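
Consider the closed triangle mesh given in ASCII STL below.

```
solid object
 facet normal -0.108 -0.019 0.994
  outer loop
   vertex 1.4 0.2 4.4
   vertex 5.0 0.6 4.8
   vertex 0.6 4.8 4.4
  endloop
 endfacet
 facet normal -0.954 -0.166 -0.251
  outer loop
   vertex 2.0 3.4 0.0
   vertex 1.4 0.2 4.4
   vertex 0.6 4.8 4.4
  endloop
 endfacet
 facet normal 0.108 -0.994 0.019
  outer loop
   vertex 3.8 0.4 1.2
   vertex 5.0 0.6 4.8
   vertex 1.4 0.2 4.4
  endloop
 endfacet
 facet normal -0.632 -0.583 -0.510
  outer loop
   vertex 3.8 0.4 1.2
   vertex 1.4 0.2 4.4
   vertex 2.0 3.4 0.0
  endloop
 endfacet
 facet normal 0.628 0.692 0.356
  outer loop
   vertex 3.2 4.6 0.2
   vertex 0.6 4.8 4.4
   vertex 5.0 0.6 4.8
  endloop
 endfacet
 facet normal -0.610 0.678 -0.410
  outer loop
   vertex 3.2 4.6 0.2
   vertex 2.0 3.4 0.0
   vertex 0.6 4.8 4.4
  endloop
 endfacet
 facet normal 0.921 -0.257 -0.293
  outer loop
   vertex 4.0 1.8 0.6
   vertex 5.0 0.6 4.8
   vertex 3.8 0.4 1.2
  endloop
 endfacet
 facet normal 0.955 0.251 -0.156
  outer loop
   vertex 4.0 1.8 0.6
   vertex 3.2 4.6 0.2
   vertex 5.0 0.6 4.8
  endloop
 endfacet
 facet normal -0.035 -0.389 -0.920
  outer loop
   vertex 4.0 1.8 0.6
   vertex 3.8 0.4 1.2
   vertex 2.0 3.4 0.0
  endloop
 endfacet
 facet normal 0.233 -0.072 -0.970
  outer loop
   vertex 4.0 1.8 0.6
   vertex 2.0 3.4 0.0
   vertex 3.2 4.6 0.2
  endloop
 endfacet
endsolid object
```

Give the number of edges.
15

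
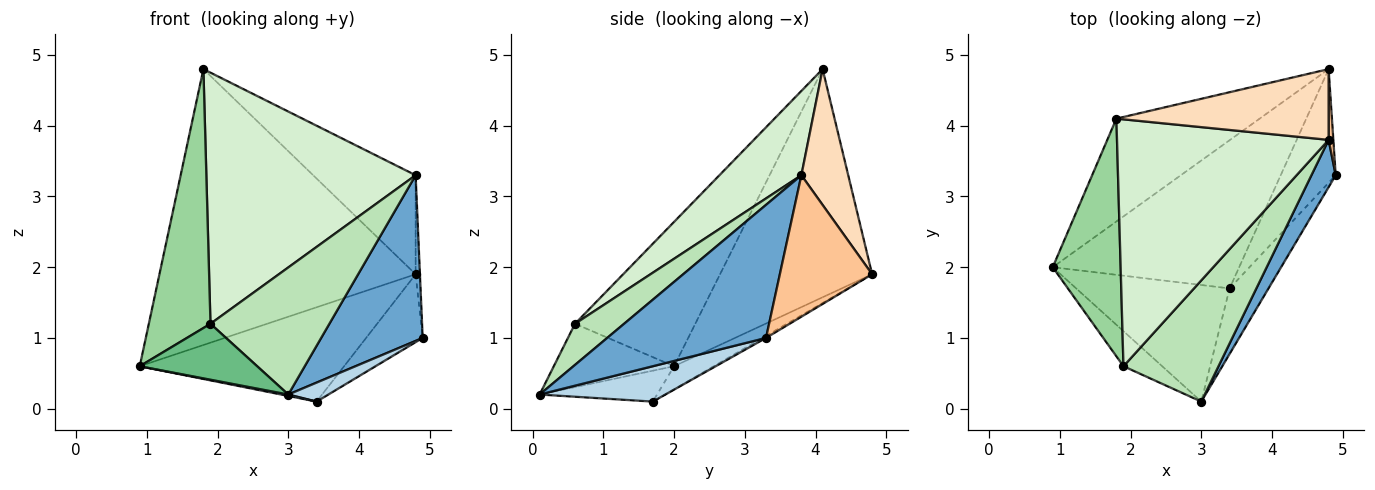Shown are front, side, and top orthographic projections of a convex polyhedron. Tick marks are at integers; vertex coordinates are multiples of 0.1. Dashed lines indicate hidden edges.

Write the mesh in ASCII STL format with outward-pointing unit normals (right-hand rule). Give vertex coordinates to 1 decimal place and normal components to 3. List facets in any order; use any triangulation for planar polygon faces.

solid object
 facet normal 0.833 -0.532 0.152
  outer loop
   vertex 4.8 3.8 3.3
   vertex 3.0 0.1 0.2
   vertex 4.9 3.3 1.0
  endloop
 endfacet
 facet normal -0.197 -0.012 -0.980
  outer loop
   vertex 3.4 1.7 0.1
   vertex 3.0 0.1 0.2
   vertex 0.9 2.0 0.6
  endloop
 endfacet
 facet normal 0.658 -0.210 -0.723
  outer loop
   vertex 3.4 1.7 0.1
   vertex 4.9 3.3 1.0
   vertex 3.0 0.1 0.2
  endloop
 endfacet
 facet normal -0.486 0.819 -0.305
  outer loop
   vertex 4.8 4.8 1.9
   vertex 0.9 2.0 0.6
   vertex 1.8 4.1 4.8
  endloop
 endfacet
 facet normal -0.104 0.534 -0.839
  outer loop
   vertex 4.8 4.8 1.9
   vertex 3.4 1.7 0.1
   vertex 0.9 2.0 0.6
  endloop
 endfacet
 facet normal -0.032 0.513 -0.858
  outer loop
   vertex 4.8 4.8 1.9
   vertex 4.9 3.3 1.0
   vertex 3.4 1.7 0.1
  endloop
 endfacet
 facet normal 0.998 0.047 0.033
  outer loop
   vertex 4.8 4.8 1.9
   vertex 4.8 3.8 3.3
   vertex 4.9 3.3 1.0
  endloop
 endfacet
 facet normal 0.349 0.763 0.545
  outer loop
   vertex 4.8 4.8 1.9
   vertex 1.8 4.1 4.8
   vertex 4.8 3.8 3.3
  endloop
 endfacet
 facet normal -0.655 -0.640 -0.401
  outer loop
   vertex 1.9 0.6 1.2
   vertex 0.9 2.0 0.6
   vertex 3.0 0.1 0.2
  endloop
 endfacet
 facet normal -0.821 -0.421 0.386
  outer loop
   vertex 1.9 0.6 1.2
   vertex 1.8 4.1 4.8
   vertex 0.9 2.0 0.6
  endloop
 endfacet
 facet normal 0.286 -0.693 0.661
  outer loop
   vertex 1.9 0.6 1.2
   vertex 3.0 0.1 0.2
   vertex 4.8 3.8 3.3
  endloop
 endfacet
 facet normal 0.269 -0.687 0.675
  outer loop
   vertex 1.9 0.6 1.2
   vertex 4.8 3.8 3.3
   vertex 1.8 4.1 4.8
  endloop
 endfacet
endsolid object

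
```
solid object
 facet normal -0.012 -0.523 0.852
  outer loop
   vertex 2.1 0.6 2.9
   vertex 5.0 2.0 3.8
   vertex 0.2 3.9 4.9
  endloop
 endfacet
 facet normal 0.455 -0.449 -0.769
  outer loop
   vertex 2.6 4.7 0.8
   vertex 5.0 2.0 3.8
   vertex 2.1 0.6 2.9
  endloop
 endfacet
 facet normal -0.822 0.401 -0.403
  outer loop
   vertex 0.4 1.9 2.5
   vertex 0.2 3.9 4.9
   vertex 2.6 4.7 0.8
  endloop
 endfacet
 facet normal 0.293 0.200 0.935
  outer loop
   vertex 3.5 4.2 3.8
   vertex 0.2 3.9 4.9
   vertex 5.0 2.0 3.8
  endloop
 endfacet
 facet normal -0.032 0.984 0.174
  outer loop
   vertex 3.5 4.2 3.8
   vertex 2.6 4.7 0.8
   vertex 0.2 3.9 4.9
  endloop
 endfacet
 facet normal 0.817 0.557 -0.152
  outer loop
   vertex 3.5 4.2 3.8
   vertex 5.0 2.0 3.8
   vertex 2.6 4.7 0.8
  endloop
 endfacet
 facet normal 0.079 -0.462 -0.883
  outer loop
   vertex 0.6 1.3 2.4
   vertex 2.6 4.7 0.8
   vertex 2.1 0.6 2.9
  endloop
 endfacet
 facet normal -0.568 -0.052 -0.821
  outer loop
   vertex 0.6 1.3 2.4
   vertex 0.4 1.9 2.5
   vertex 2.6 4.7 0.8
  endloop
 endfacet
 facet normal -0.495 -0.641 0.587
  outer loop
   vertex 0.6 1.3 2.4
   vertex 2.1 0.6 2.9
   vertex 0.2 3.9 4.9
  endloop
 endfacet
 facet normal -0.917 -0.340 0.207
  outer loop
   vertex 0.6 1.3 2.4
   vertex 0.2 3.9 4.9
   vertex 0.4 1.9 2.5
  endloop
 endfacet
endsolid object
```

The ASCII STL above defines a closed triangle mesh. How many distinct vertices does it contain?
7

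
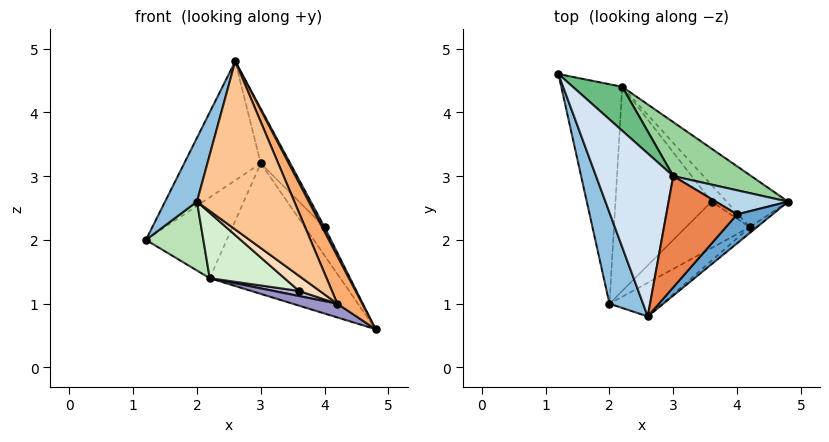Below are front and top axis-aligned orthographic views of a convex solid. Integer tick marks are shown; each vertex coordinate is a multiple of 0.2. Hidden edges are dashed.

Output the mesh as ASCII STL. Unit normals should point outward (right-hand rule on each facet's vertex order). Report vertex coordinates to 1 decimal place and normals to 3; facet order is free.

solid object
 facet normal 0.896 -0.070 0.439
  outer loop
   vertex 4.0 2.4 2.2
   vertex 2.6 0.8 4.8
   vertex 4.8 2.6 0.6
  endloop
 endfacet
 facet normal -0.954 -0.171 0.245
  outer loop
   vertex 2.0 1.0 2.6
   vertex 2.6 0.8 4.8
   vertex 1.2 4.6 2.0
  endloop
 endfacet
 facet normal 0.741 0.511 0.435
  outer loop
   vertex 3.0 3.0 3.2
   vertex 4.0 2.4 2.2
   vertex 4.8 2.6 0.6
  endloop
 endfacet
 facet normal -0.014 0.590 0.807
  outer loop
   vertex 3.0 3.0 3.2
   vertex 1.2 4.6 2.0
   vertex 2.6 0.8 4.8
  endloop
 endfacet
 facet normal 0.758 0.288 0.585
  outer loop
   vertex 3.0 3.0 3.2
   vertex 2.6 0.8 4.8
   vertex 4.0 2.4 2.2
  endloop
 endfacet
 facet normal 0.502 -0.858 -0.105
  outer loop
   vertex 4.2 2.2 1.0
   vertex 4.8 2.6 0.6
   vertex 2.6 0.8 4.8
  endloop
 endfacet
 facet normal 0.365 -0.913 -0.183
  outer loop
   vertex 4.2 2.2 1.0
   vertex 2.6 0.8 4.8
   vertex 2.0 1.0 2.6
  endloop
 endfacet
 facet normal -0.463 -0.274 -0.843
  outer loop
   vertex 4.2 2.2 1.0
   vertex 2.0 1.0 2.6
   vertex 3.6 2.6 1.2
  endloop
 endfacet
 facet normal 0.420 0.797 0.434
  outer loop
   vertex 2.2 4.4 1.4
   vertex 1.2 4.6 2.0
   vertex 3.0 3.0 3.2
  endloop
 endfacet
 facet normal 0.604 0.737 0.305
  outer loop
   vertex 2.2 4.4 1.4
   vertex 3.0 3.0 3.2
   vertex 4.8 2.6 0.6
  endloop
 endfacet
 facet normal -0.534 -0.253 -0.806
  outer loop
   vertex 2.2 4.4 1.4
   vertex 2.0 1.0 2.6
   vertex 1.2 4.6 2.0
  endloop
 endfacet
 facet normal -0.467 -0.270 -0.842
  outer loop
   vertex 2.2 4.4 1.4
   vertex 3.6 2.6 1.2
   vertex 2.0 1.0 2.6
  endloop
 endfacet
 facet normal -0.429 -0.231 -0.874
  outer loop
   vertex 2.2 4.4 1.4
   vertex 4.8 2.6 0.6
   vertex 4.2 2.2 1.0
  endloop
 endfacet
 facet normal -0.458 -0.261 -0.850
  outer loop
   vertex 2.2 4.4 1.4
   vertex 4.2 2.2 1.0
   vertex 3.6 2.6 1.2
  endloop
 endfacet
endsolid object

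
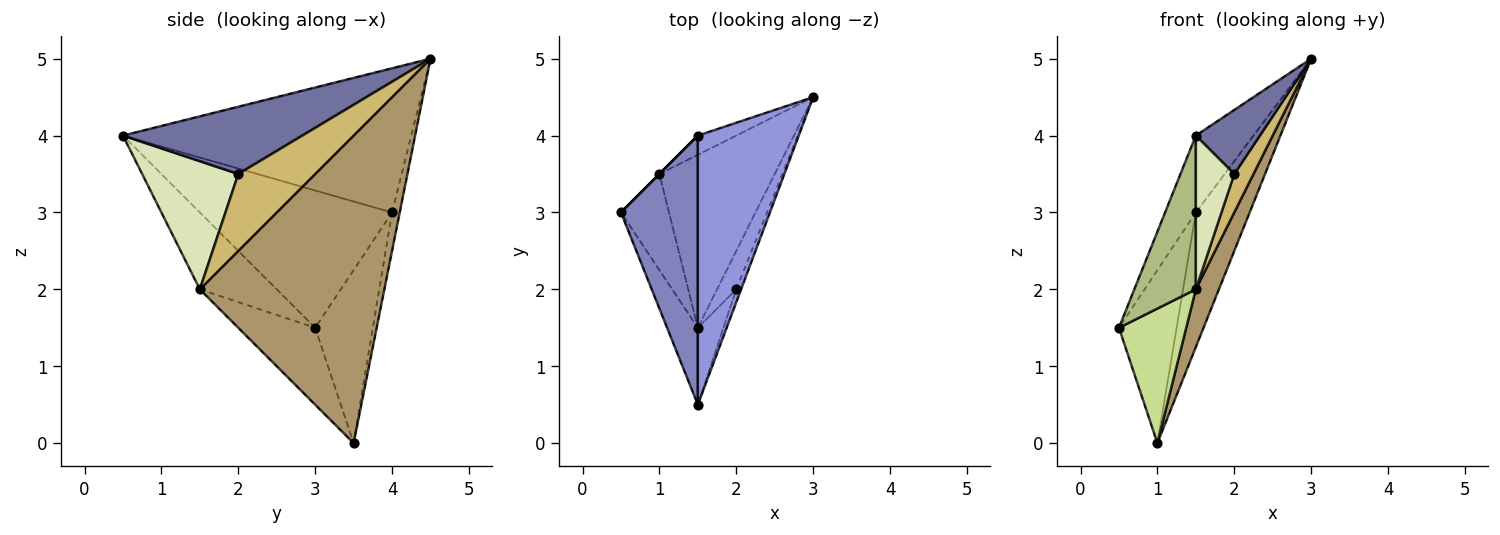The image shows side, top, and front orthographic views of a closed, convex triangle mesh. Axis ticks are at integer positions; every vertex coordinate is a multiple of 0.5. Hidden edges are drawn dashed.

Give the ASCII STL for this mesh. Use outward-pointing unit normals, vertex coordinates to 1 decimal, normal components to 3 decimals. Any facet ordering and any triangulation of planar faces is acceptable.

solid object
 facet normal 0.940 -0.336 -0.067
  outer loop
   vertex 2.0 2.0 3.5
   vertex 3.0 4.5 5.0
   vertex 1.5 0.5 4.0
  endloop
 endfacet
 facet normal -0.864 0.138 0.484
  outer loop
   vertex 1.5 4.0 3.0
   vertex 0.5 3.0 1.5
   vertex 1.5 0.5 4.0
  endloop
 endfacet
 facet normal -0.808 0.162 0.566
  outer loop
   vertex 1.5 4.0 3.0
   vertex 1.5 0.5 4.0
   vertex 3.0 4.5 5.0
  endloop
 endfacet
 facet normal -0.707 0.707 0.000
  outer loop
   vertex 1.5 4.0 3.0
   vertex 1.0 3.5 0.0
   vertex 0.5 3.0 1.5
  endloop
 endfacet
 facet normal -0.140 0.980 -0.140
  outer loop
   vertex 1.5 4.0 3.0
   vertex 3.0 4.5 5.0
   vertex 1.0 3.5 0.0
  endloop
 endfacet
 facet normal -0.745 -0.596 -0.298
  outer loop
   vertex 1.5 1.5 2.0
   vertex 1.5 0.5 4.0
   vertex 0.5 3.0 1.5
  endloop
 endfacet
 facet normal -0.681 -0.596 -0.426
  outer loop
   vertex 1.5 1.5 2.0
   vertex 0.5 3.0 1.5
   vertex 1.0 3.5 0.0
  endloop
 endfacet
 facet normal 0.913 -0.365 -0.183
  outer loop
   vertex 1.5 1.5 2.0
   vertex 2.0 2.0 3.5
   vertex 1.5 0.5 4.0
  endloop
 endfacet
 facet normal 0.930 -0.116 -0.349
  outer loop
   vertex 1.5 1.5 2.0
   vertex 1.0 3.5 0.0
   vertex 3.0 4.5 5.0
  endloop
 endfacet
 facet normal 0.943 -0.236 -0.236
  outer loop
   vertex 1.5 1.5 2.0
   vertex 3.0 4.5 5.0
   vertex 2.0 2.0 3.5
  endloop
 endfacet
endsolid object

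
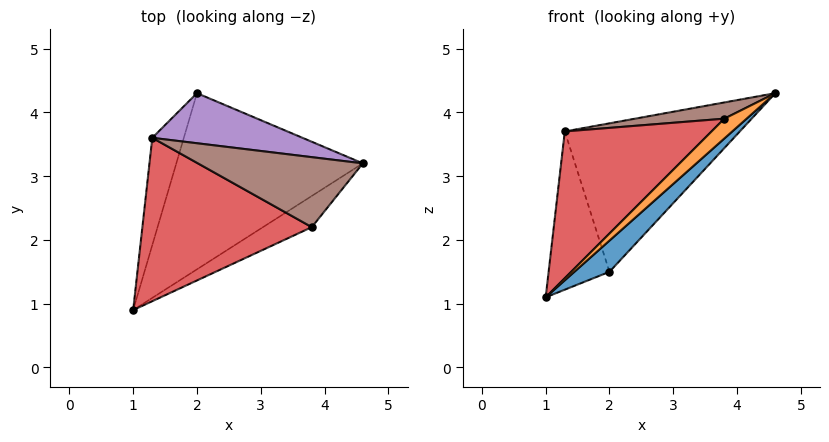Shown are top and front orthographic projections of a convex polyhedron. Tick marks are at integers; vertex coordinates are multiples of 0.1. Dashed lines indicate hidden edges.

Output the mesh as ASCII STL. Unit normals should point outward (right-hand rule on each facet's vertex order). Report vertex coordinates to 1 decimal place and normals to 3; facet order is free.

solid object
 facet normal 0.702 -0.124 -0.701
  outer loop
   vertex 2.0 4.3 1.5
   vertex 4.6 3.2 4.3
   vertex 1.0 0.9 1.1
  endloop
 endfacet
 facet normal 0.738 -0.362 -0.570
  outer loop
   vertex 3.8 2.2 3.9
   vertex 1.0 0.9 1.1
   vertex 4.6 3.2 4.3
  endloop
 endfacet
 facet normal -0.933 0.298 -0.202
  outer loop
   vertex 1.3 3.6 3.7
   vertex 2.0 4.3 1.5
   vertex 1.0 0.9 1.1
  endloop
 endfacet
 facet normal -0.398 -0.613 0.683
  outer loop
   vertex 1.3 3.6 3.7
   vertex 1.0 0.9 1.1
   vertex 3.8 2.2 3.9
  endloop
 endfacet
 facet normal 0.057 0.946 0.319
  outer loop
   vertex 1.3 3.6 3.7
   vertex 4.6 3.2 4.3
   vertex 2.0 4.3 1.5
  endloop
 endfacet
 facet normal -0.200 -0.221 0.954
  outer loop
   vertex 1.3 3.6 3.7
   vertex 3.8 2.2 3.9
   vertex 4.6 3.2 4.3
  endloop
 endfacet
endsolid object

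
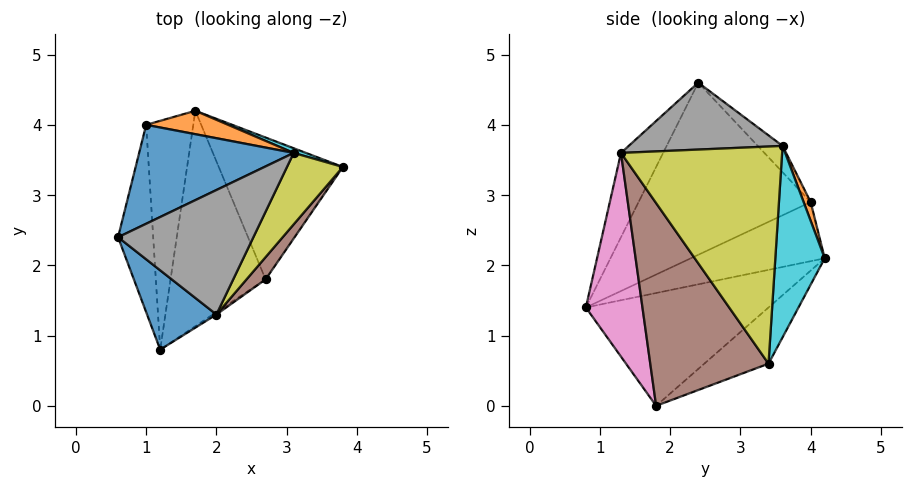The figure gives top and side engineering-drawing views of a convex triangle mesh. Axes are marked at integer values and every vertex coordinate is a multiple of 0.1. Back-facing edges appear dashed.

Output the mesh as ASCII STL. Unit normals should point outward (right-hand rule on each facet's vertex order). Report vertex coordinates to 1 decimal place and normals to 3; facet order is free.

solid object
 facet normal -0.417 -0.842 0.343
  outer loop
   vertex 2.0 1.3 3.6
   vertex 0.6 2.4 4.6
   vertex 1.2 0.8 1.4
  endloop
 endfacet
 facet normal -0.979 0.032 -0.200
  outer loop
   vertex 1.0 4.0 2.9
   vertex 1.2 0.8 1.4
   vertex 0.6 2.4 4.6
  endloop
 endfacet
 facet normal -0.760 0.236 -0.606
  outer loop
   vertex 1.0 4.0 2.9
   vertex 1.7 4.2 2.1
   vertex 1.2 0.8 1.4
  endloop
 endfacet
 facet normal -0.350 0.530 -0.772
  outer loop
   vertex 2.7 1.8 0.0
   vertex 1.7 4.2 2.1
   vertex 3.8 3.4 0.6
  endloop
 endfacet
 facet normal -0.743 0.238 -0.626
  outer loop
   vertex 2.7 1.8 0.0
   vertex 1.2 0.8 1.4
   vertex 1.7 4.2 2.1
  endloop
 endfacet
 facet normal 0.808 -0.584 0.076
  outer loop
   vertex 2.7 1.8 0.0
   vertex 3.8 3.4 0.6
   vertex 2.0 1.3 3.6
  endloop
 endfacet
 facet normal 0.549 -0.836 -0.009
  outer loop
   vertex 2.7 1.8 0.0
   vertex 2.0 1.3 3.6
   vertex 1.2 0.8 1.4
  endloop
 endfacet
 facet normal 0.430 -0.243 0.869
  outer loop
   vertex 3.1 3.6 3.7
   vertex 0.6 2.4 4.6
   vertex 2.0 1.3 3.6
  endloop
 endfacet
 facet normal 0.875 -0.428 0.225
  outer loop
   vertex 3.1 3.6 3.7
   vertex 2.0 1.3 3.6
   vertex 3.8 3.4 0.6
  endloop
 endfacet
 facet normal 0.371 0.928 0.024
  outer loop
   vertex 3.1 3.6 3.7
   vertex 3.8 3.4 0.6
   vertex 1.7 4.2 2.1
  endloop
 endfacet
 facet normal -0.114 0.737 0.667
  outer loop
   vertex 3.1 3.6 3.7
   vertex 1.0 4.0 2.9
   vertex 0.6 2.4 4.6
  endloop
 endfacet
 facet normal 0.068 0.952 0.298
  outer loop
   vertex 3.1 3.6 3.7
   vertex 1.7 4.2 2.1
   vertex 1.0 4.0 2.9
  endloop
 endfacet
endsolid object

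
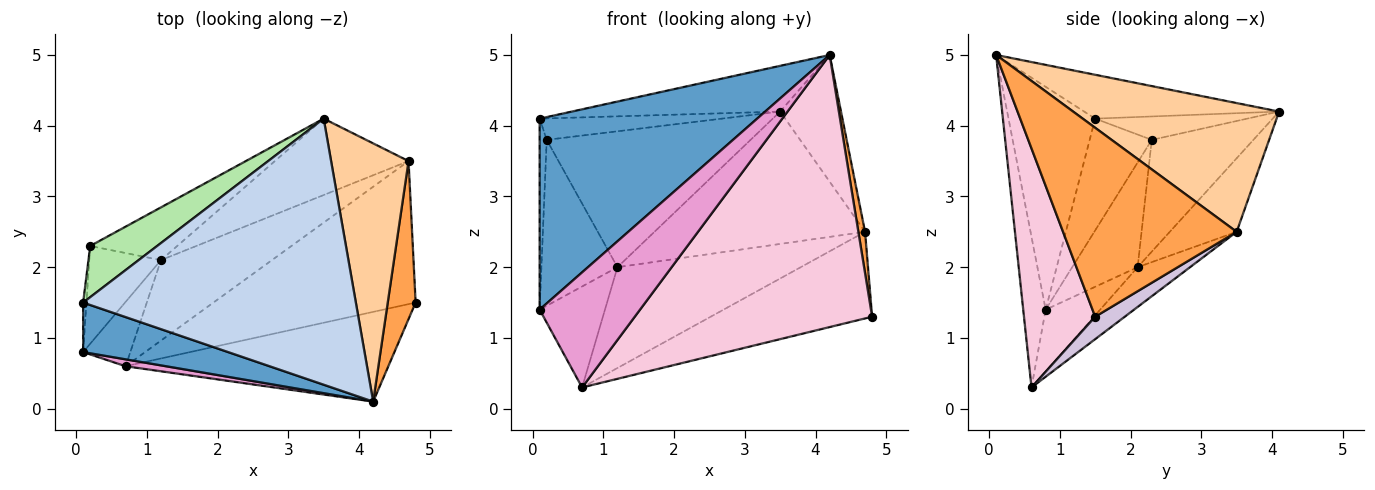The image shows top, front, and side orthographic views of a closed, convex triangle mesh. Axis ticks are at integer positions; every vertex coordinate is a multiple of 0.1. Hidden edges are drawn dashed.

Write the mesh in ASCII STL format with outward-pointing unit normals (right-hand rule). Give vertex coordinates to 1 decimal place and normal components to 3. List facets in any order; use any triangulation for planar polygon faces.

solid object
 facet normal -0.360 -0.903 0.234
  outer loop
   vertex 0.1 1.5 4.1
   vertex 0.1 0.8 1.4
   vertex 4.2 0.1 5.0
  endloop
 endfacet
 facet normal -0.157 0.167 0.973
  outer loop
   vertex 0.1 1.5 4.1
   vertex 4.2 0.1 5.0
   vertex 3.5 4.1 4.2
  endloop
 endfacet
 facet normal 0.989 -0.038 0.146
  outer loop
   vertex 4.7 3.5 2.5
   vertex 4.2 0.1 5.0
   vertex 4.8 1.5 1.3
  endloop
 endfacet
 facet normal 0.831 0.245 0.500
  outer loop
   vertex 4.7 3.5 2.5
   vertex 3.5 4.1 4.2
   vertex 4.2 0.1 5.0
  endloop
 endfacet
 facet normal -0.993 0.113 -0.029
  outer loop
   vertex 0.2 2.3 3.8
   vertex 0.1 0.8 1.4
   vertex 0.1 1.5 4.1
  endloop
 endfacet
 facet normal -0.307 0.368 0.878
  outer loop
   vertex 0.2 2.3 3.8
   vertex 0.1 1.5 4.1
   vertex 3.5 4.1 4.2
  endloop
 endfacet
 facet normal -0.265 0.835 -0.482
  outer loop
   vertex 1.2 2.1 2.0
   vertex 3.5 4.1 4.2
   vertex 4.7 3.5 2.5
  endloop
 endfacet
 facet normal -0.596 0.692 -0.408
  outer loop
   vertex 1.2 2.1 2.0
   vertex 0.1 0.8 1.4
   vertex 0.2 2.3 3.8
  endloop
 endfacet
 facet normal -0.421 0.845 -0.328
  outer loop
   vertex 1.2 2.1 2.0
   vertex 0.2 2.3 3.8
   vertex 3.5 4.1 4.2
  endloop
 endfacet
 facet normal 0.095 0.516 -0.852
  outer loop
   vertex 0.7 0.6 0.3
   vertex 4.7 3.5 2.5
   vertex 4.8 1.5 1.3
  endloop
 endfacet
 facet normal -0.218 0.763 -0.609
  outer loop
   vertex 0.7 0.6 0.3
   vertex 1.2 2.1 2.0
   vertex 4.7 3.5 2.5
  endloop
 endfacet
 facet normal -0.576 0.690 -0.439
  outer loop
   vertex 0.7 0.6 0.3
   vertex 0.1 0.8 1.4
   vertex 1.2 2.1 2.0
  endloop
 endfacet
 facet normal -0.218 -0.974 0.058
  outer loop
   vertex 0.7 0.6 0.3
   vertex 4.2 0.1 5.0
   vertex 0.1 0.8 1.4
  endloop
 endfacet
 facet normal 0.274 -0.913 -0.301
  outer loop
   vertex 0.7 0.6 0.3
   vertex 4.8 1.5 1.3
   vertex 4.2 0.1 5.0
  endloop
 endfacet
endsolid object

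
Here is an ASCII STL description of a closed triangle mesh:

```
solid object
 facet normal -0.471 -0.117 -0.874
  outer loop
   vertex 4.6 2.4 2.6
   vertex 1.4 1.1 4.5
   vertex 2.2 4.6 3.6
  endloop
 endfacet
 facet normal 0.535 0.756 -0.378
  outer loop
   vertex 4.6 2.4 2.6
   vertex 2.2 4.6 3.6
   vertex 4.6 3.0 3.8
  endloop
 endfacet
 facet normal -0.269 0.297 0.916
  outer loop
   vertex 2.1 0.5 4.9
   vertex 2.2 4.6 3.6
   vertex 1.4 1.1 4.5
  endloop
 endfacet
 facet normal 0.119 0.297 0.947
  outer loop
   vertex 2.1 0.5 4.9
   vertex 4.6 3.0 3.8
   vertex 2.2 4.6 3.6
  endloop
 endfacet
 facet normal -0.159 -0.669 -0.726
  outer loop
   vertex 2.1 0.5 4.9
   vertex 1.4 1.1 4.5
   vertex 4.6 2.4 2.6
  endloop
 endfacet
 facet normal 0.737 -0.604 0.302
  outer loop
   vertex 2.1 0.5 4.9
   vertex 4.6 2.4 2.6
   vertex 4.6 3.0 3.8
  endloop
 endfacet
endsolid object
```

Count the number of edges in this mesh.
9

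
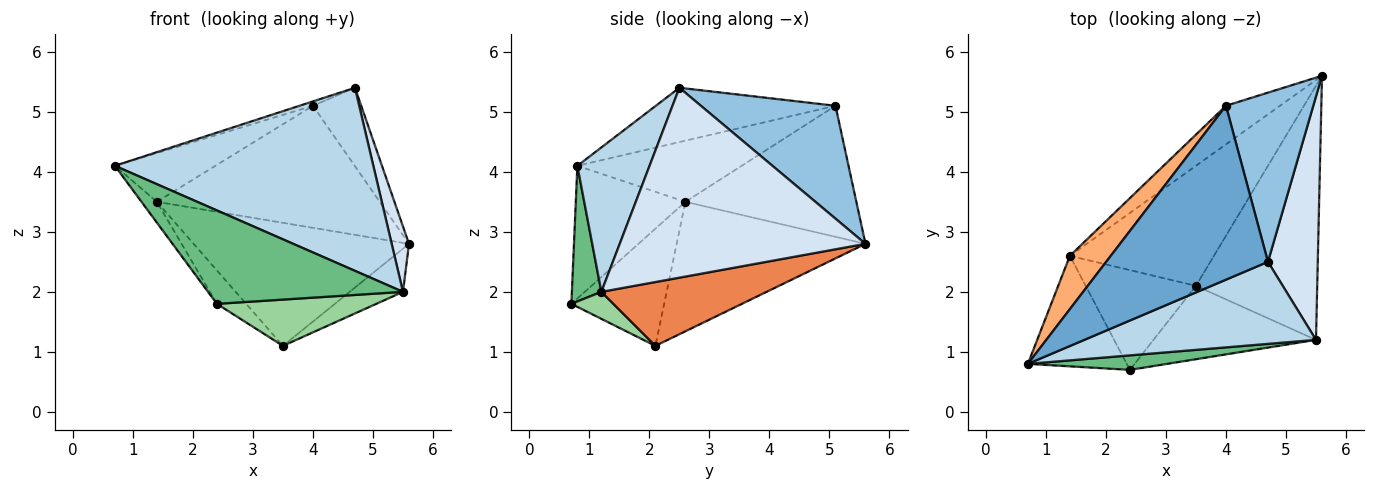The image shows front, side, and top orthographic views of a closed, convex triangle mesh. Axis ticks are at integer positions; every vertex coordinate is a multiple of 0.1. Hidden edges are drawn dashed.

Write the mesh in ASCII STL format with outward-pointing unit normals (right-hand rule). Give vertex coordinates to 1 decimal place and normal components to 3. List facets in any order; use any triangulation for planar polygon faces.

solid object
 facet normal -0.318 0.024 0.948
  outer loop
   vertex 4.0 5.1 5.1
   vertex 0.7 0.8 4.1
   vertex 4.7 2.5 5.4
  endloop
 endfacet
 facet normal 0.761 0.273 0.589
  outer loop
   vertex 4.0 5.1 5.1
   vertex 4.7 2.5 5.4
   vertex 5.6 5.6 2.8
  endloop
 endfacet
 facet normal 0.247 -0.884 0.396
  outer loop
   vertex 5.5 1.2 2.0
   vertex 4.7 2.5 5.4
   vertex 0.7 0.8 4.1
  endloop
 endfacet
 facet normal 0.965 -0.068 0.253
  outer loop
   vertex 5.5 1.2 2.0
   vertex 5.6 5.6 2.8
   vertex 4.7 2.5 5.4
  endloop
 endfacet
 facet normal 0.461 0.149 -0.875
  outer loop
   vertex 5.5 1.2 2.0
   vertex 3.5 2.1 1.1
   vertex 5.6 5.6 2.8
  endloop
 endfacet
 facet normal -0.741 0.453 0.496
  outer loop
   vertex 1.4 2.6 3.5
   vertex 0.7 0.8 4.1
   vertex 4.0 5.1 5.1
  endloop
 endfacet
 facet normal -0.590 0.770 -0.243
  outer loop
   vertex 1.4 2.6 3.5
   vertex 4.0 5.1 5.1
   vertex 5.6 5.6 2.8
  endloop
 endfacet
 facet normal -0.532 0.606 -0.591
  outer loop
   vertex 1.4 2.6 3.5
   vertex 5.6 5.6 2.8
   vertex 3.5 2.1 1.1
  endloop
 endfacet
 facet normal 0.148 -0.977 0.152
  outer loop
   vertex 2.4 0.7 1.8
   vertex 5.5 1.2 2.0
   vertex 0.7 0.8 4.1
  endloop
 endfacet
 facet normal 0.139 -0.528 -0.838
  outer loop
   vertex 2.4 0.7 1.8
   vertex 3.5 2.1 1.1
   vertex 5.5 1.2 2.0
  endloop
 endfacet
 facet normal -0.797 0.112 -0.594
  outer loop
   vertex 2.4 0.7 1.8
   vertex 0.7 0.8 4.1
   vertex 1.4 2.6 3.5
  endloop
 endfacet
 facet normal -0.710 0.224 -0.668
  outer loop
   vertex 2.4 0.7 1.8
   vertex 1.4 2.6 3.5
   vertex 3.5 2.1 1.1
  endloop
 endfacet
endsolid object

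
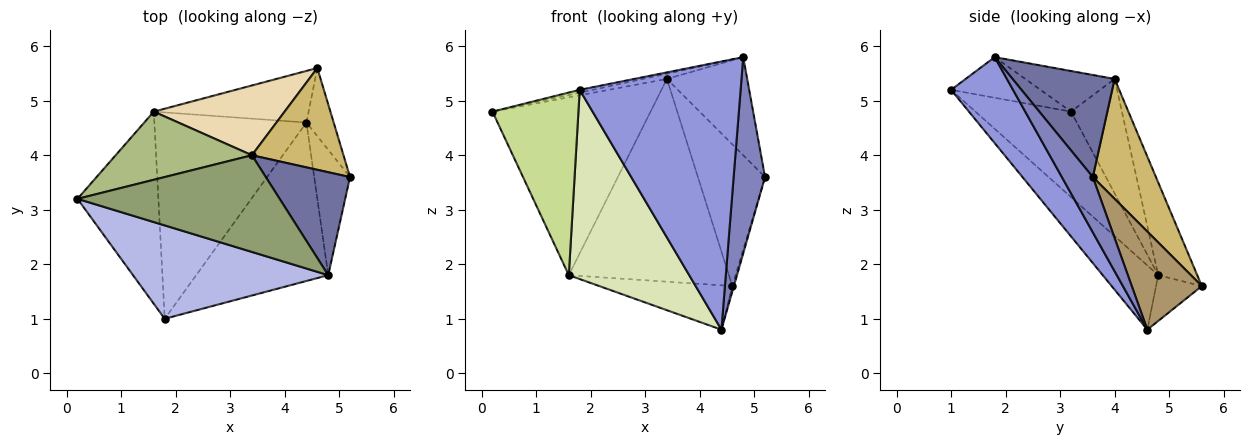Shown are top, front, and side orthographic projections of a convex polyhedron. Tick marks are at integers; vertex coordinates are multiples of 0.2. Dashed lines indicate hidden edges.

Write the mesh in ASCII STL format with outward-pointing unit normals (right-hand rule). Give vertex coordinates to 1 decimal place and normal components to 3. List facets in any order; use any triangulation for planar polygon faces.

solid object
 facet normal 0.659 0.519 0.544
  outer loop
   vertex 4.8 1.8 5.8
   vertex 5.2 3.6 3.6
   vertex 3.4 4.0 5.4
  endloop
 endfacet
 facet normal 0.639 -0.648 -0.414
  outer loop
   vertex 4.8 1.8 5.8
   vertex 4.4 4.6 0.8
   vertex 5.2 3.6 3.6
  endloop
 endfacet
 facet normal 0.315 -0.817 -0.483
  outer loop
   vertex 4.8 1.8 5.8
   vertex 1.8 1.0 5.2
   vertex 4.4 4.6 0.8
  endloop
 endfacet
 facet normal -0.204 0.030 0.979
  outer loop
   vertex 4.8 1.8 5.8
   vertex 0.2 3.2 4.8
   vertex 1.8 1.0 5.2
  endloop
 endfacet
 facet normal -0.197 0.053 0.979
  outer loop
   vertex 4.8 1.8 5.8
   vertex 3.4 4.0 5.4
   vertex 0.2 3.2 4.8
  endloop
 endfacet
 facet normal -0.288 0.894 0.343
  outer loop
   vertex 1.6 4.8 1.8
   vertex 0.2 3.2 4.8
   vertex 3.4 4.0 5.4
  endloop
 endfacet
 facet normal -0.608 -0.547 -0.575
  outer loop
   vertex 1.6 4.8 1.8
   vertex 1.8 1.0 5.2
   vertex 0.2 3.2 4.8
  endloop
 endfacet
 facet normal -0.297 -0.645 -0.704
  outer loop
   vertex 1.6 4.8 1.8
   vertex 4.4 4.6 0.8
   vertex 1.8 1.0 5.2
  endloop
 endfacet
 facet normal 0.963 0.021 -0.268
  outer loop
   vertex 4.6 5.6 1.6
   vertex 5.2 3.6 3.6
   vertex 4.4 4.6 0.8
  endloop
 endfacet
 facet normal 0.607 0.646 0.463
  outer loop
   vertex 4.6 5.6 1.6
   vertex 3.4 4.0 5.4
   vertex 5.2 3.6 3.6
  endloop
 endfacet
 facet normal -0.219 0.636 -0.740
  outer loop
   vertex 4.6 5.6 1.6
   vertex 4.4 4.6 0.8
   vertex 1.6 4.8 1.8
  endloop
 endfacet
 facet normal -0.225 0.921 0.317
  outer loop
   vertex 4.6 5.6 1.6
   vertex 1.6 4.8 1.8
   vertex 3.4 4.0 5.4
  endloop
 endfacet
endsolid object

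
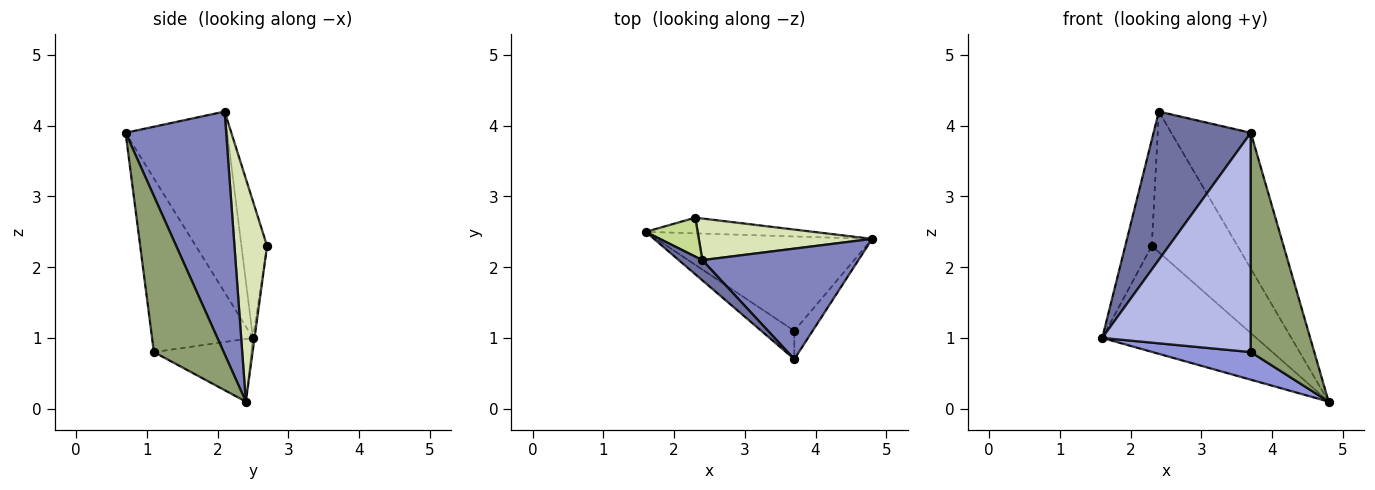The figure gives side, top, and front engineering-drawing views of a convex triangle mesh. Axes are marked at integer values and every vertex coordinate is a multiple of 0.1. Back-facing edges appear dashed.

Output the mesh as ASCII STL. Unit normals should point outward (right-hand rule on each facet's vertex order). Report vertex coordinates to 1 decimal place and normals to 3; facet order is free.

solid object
 facet normal -0.719 -0.688 0.094
  outer loop
   vertex 2.4 2.1 4.2
   vertex 1.6 2.5 1.0
   vertex 3.7 0.7 3.9
  endloop
 endfacet
 facet normal 0.700 0.554 0.450
  outer loop
   vertex 2.4 2.1 4.2
   vertex 3.7 0.7 3.9
   vertex 4.8 2.4 0.1
  endloop
 endfacet
 facet normal -0.268 -0.271 -0.924
  outer loop
   vertex 3.7 1.1 0.8
   vertex 1.6 2.5 1.0
   vertex 4.8 2.4 0.1
  endloop
 endfacet
 facet normal -0.559 -0.823 -0.106
  outer loop
   vertex 3.7 1.1 0.8
   vertex 3.7 0.7 3.9
   vertex 1.6 2.5 1.0
  endloop
 endfacet
 facet normal 0.737 -0.670 -0.086
  outer loop
   vertex 3.7 1.1 0.8
   vertex 4.8 2.4 0.1
   vertex 3.7 0.7 3.9
  endloop
 endfacet
 facet normal -0.010 0.989 -0.147
  outer loop
   vertex 2.3 2.7 2.3
   vertex 4.8 2.4 0.1
   vertex 1.6 2.5 1.0
  endloop
 endfacet
 facet normal -0.672 0.695 0.255
  outer loop
   vertex 2.3 2.7 2.3
   vertex 1.6 2.5 1.0
   vertex 2.4 2.1 4.2
  endloop
 endfacet
 facet normal 0.343 0.901 0.266
  outer loop
   vertex 2.3 2.7 2.3
   vertex 2.4 2.1 4.2
   vertex 4.8 2.4 0.1
  endloop
 endfacet
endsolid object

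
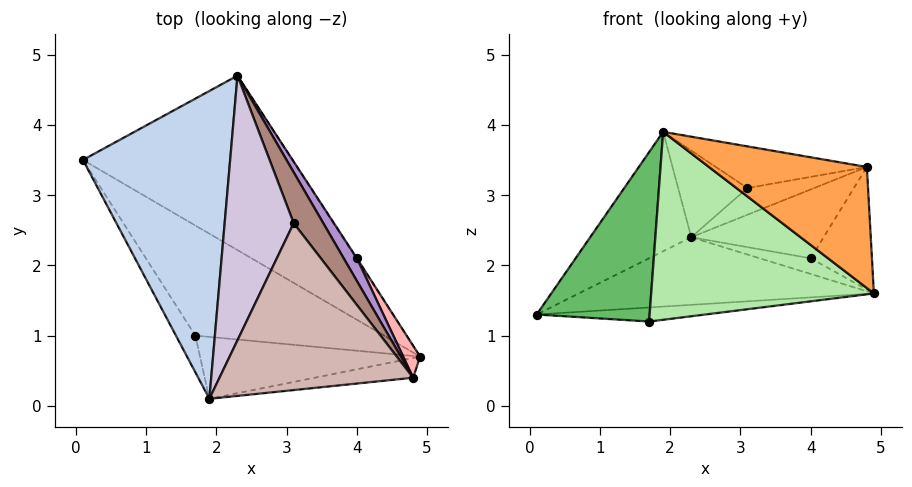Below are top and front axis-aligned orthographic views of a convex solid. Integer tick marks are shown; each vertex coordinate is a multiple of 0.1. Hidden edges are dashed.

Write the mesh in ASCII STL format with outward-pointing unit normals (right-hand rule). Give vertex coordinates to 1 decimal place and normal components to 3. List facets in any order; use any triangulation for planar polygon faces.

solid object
 facet normal 0.260 0.349 -0.900
  outer loop
   vertex 2.3 4.7 2.4
   vertex 4.9 0.7 1.6
   vertex 0.1 3.5 1.3
  endloop
 endfacet
 facet normal -0.553 0.301 0.777
  outer loop
   vertex 1.9 0.1 3.9
   vertex 2.3 4.7 2.4
   vertex 0.1 3.5 1.3
  endloop
 endfacet
 facet normal 0.074 -0.984 -0.160
  outer loop
   vertex 4.8 0.4 3.4
   vertex 1.9 0.1 3.9
   vertex 4.9 0.7 1.6
  endloop
 endfacet
 facet normal 0.135 0.125 -0.983
  outer loop
   vertex 1.7 1.0 1.2
   vertex 0.1 3.5 1.3
   vertex 4.9 0.7 1.6
  endloop
 endfacet
 facet normal -0.839 -0.532 -0.115
  outer loop
   vertex 1.7 1.0 1.2
   vertex 1.9 0.1 3.9
   vertex 0.1 3.5 1.3
  endloop
 endfacet
 facet normal -0.050 -0.949 -0.313
  outer loop
   vertex 1.7 1.0 1.2
   vertex 4.9 0.7 1.6
   vertex 1.9 0.1 3.9
  endloop
 endfacet
 facet normal 0.834 0.550 -0.038
  outer loop
   vertex 4.0 2.1 2.1
   vertex 4.9 0.7 1.6
   vertex 2.3 4.7 2.4
  endloop
 endfacet
 facet normal 0.855 0.502 0.131
  outer loop
   vertex 4.0 2.1 2.1
   vertex 4.8 0.4 3.4
   vertex 4.9 0.7 1.6
  endloop
 endfacet
 facet normal 0.833 0.525 0.174
  outer loop
   vertex 4.0 2.1 2.1
   vertex 2.3 4.7 2.4
   vertex 4.8 0.4 3.4
  endloop
 endfacet
 facet normal -0.015 0.311 0.950
  outer loop
   vertex 3.1 2.6 3.1
   vertex 2.3 4.7 2.4
   vertex 1.9 0.1 3.9
  endloop
 endfacet
 facet normal 0.407 0.425 0.809
  outer loop
   vertex 3.1 2.6 3.1
   vertex 4.8 0.4 3.4
   vertex 2.3 4.7 2.4
  endloop
 endfacet
 facet normal 0.141 0.240 0.961
  outer loop
   vertex 3.1 2.6 3.1
   vertex 1.9 0.1 3.9
   vertex 4.8 0.4 3.4
  endloop
 endfacet
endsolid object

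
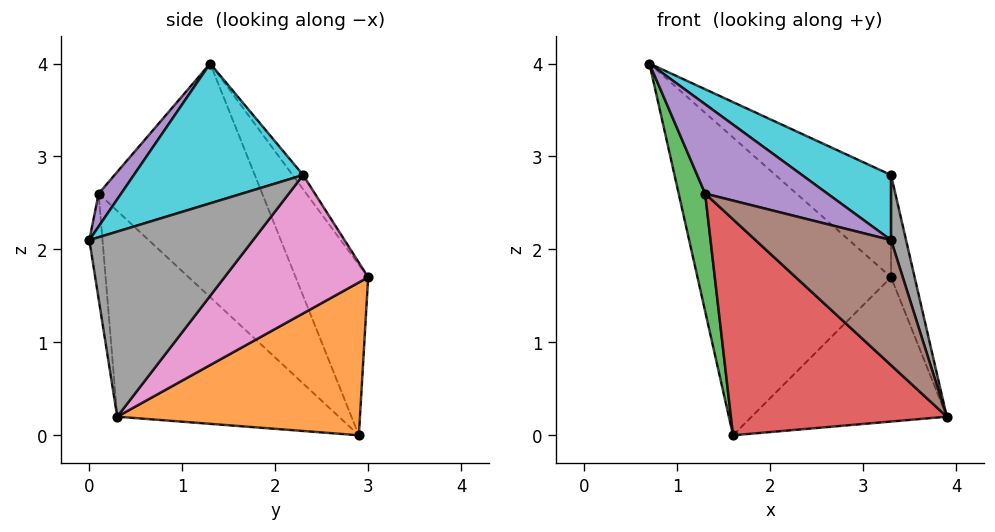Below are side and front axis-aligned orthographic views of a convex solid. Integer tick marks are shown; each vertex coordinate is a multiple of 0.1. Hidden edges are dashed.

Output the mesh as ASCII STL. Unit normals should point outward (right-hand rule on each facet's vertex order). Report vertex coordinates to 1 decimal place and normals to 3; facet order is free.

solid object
 facet normal -0.336 0.898 0.284
  outer loop
   vertex 1.6 2.9 0.0
   vertex 0.7 1.3 4.0
   vertex 3.3 3.0 1.7
  endloop
 endfacet
 facet normal 0.604 0.485 -0.632
  outer loop
   vertex 1.6 2.9 0.0
   vertex 3.3 3.0 1.7
   vertex 3.9 0.3 0.2
  endloop
 endfacet
 facet normal -0.949 -0.154 -0.275
  outer loop
   vertex 1.3 0.1 2.6
   vertex 0.7 1.3 4.0
   vertex 1.6 2.9 0.0
  endloop
 endfacet
 facet normal -0.550 -0.536 -0.641
  outer loop
   vertex 1.3 0.1 2.6
   vertex 1.6 2.9 0.0
   vertex 3.9 0.3 0.2
  endloop
 endfacet
 facet normal 0.133 -0.724 0.677
  outer loop
   vertex 3.3 0.0 2.1
   vertex 0.7 1.3 4.0
   vertex 1.3 0.1 2.6
  endloop
 endfacet
 facet normal -0.095 -0.978 -0.184
  outer loop
   vertex 3.3 0.0 2.1
   vertex 1.3 0.1 2.6
   vertex 3.9 0.3 0.2
  endloop
 endfacet
 facet normal 0.982 0.161 0.103
  outer loop
   vertex 3.3 2.3 2.8
   vertex 3.9 0.3 0.2
   vertex 3.3 3.0 1.7
  endloop
 endfacet
 facet normal 0.954 -0.087 0.287
  outer loop
   vertex 3.3 2.3 2.8
   vertex 3.3 0.0 2.1
   vertex 3.9 0.3 0.2
  endloop
 endfacet
 facet normal -0.076 0.841 0.535
  outer loop
   vertex 3.3 2.3 2.8
   vertex 3.3 3.0 1.7
   vertex 0.7 1.3 4.0
  endloop
 endfacet
 facet normal 0.484 -0.255 0.837
  outer loop
   vertex 3.3 2.3 2.8
   vertex 0.7 1.3 4.0
   vertex 3.3 0.0 2.1
  endloop
 endfacet
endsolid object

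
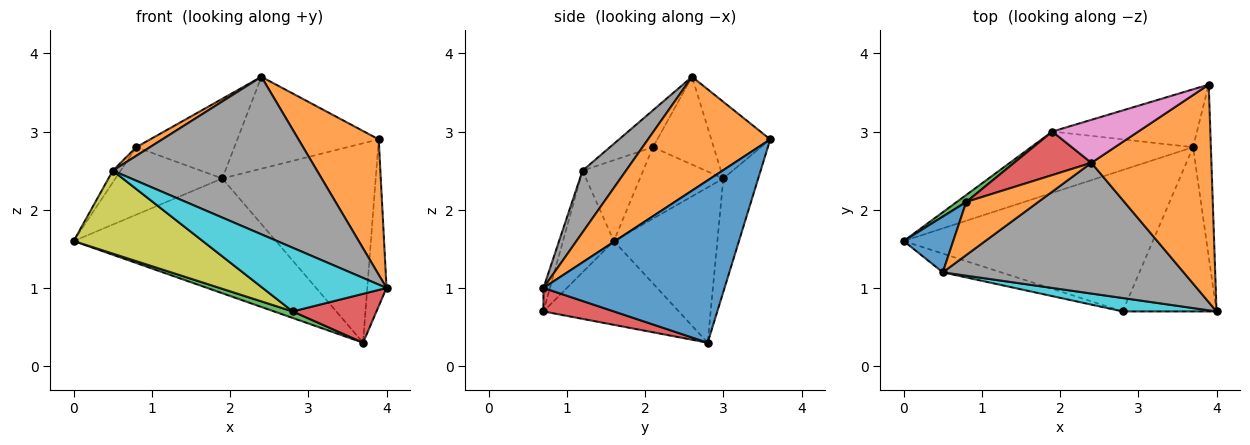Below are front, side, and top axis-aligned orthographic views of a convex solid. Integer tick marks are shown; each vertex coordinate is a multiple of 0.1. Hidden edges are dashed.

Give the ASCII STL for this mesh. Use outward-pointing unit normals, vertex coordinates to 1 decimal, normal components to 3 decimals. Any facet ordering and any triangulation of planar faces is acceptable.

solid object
 facet normal 0.989 0.105 -0.108
  outer loop
   vertex 3.7 2.8 0.3
   vertex 3.9 3.6 2.9
   vertex 4.0 0.7 1.0
  endloop
 endfacet
 facet normal 0.627 -0.412 0.661
  outer loop
   vertex 2.4 2.6 3.7
   vertex 4.0 0.7 1.0
   vertex 3.9 3.6 2.9
  endloop
 endfacet
 facet normal -0.318 -0.044 -0.947
  outer loop
   vertex 2.8 0.7 0.7
   vertex 0.0 1.6 1.6
   vertex 3.7 2.8 0.3
  endloop
 endfacet
 facet normal 0.233 -0.277 -0.932
  outer loop
   vertex 2.8 0.7 0.7
   vertex 3.7 2.8 0.3
   vertex 4.0 0.7 1.0
  endloop
 endfacet
 facet normal -0.412 0.804 -0.429
  outer loop
   vertex 1.9 3.0 2.4
   vertex 3.7 2.8 0.3
   vertex 0.0 1.6 1.6
  endloop
 endfacet
 facet normal -0.213 0.938 -0.272
  outer loop
   vertex 1.9 3.0 2.4
   vertex 3.9 3.6 2.9
   vertex 3.7 2.8 0.3
  endloop
 endfacet
 facet normal -0.353 0.847 0.397
  outer loop
   vertex 1.9 3.0 2.4
   vertex 2.4 2.6 3.7
   vertex 3.9 3.6 2.9
  endloop
 endfacet
 facet normal 0.162 -0.759 0.630
  outer loop
   vertex 0.5 1.2 2.5
   vertex 4.0 0.7 1.0
   vertex 2.4 2.6 3.7
  endloop
 endfacet
 facet normal -0.359 -0.911 -0.205
  outer loop
   vertex 0.5 1.2 2.5
   vertex 0.0 1.6 1.6
   vertex 2.8 0.7 0.7
  endloop
 endfacet
 facet normal -0.051 -0.977 0.206
  outer loop
   vertex 0.5 1.2 2.5
   vertex 2.8 0.7 0.7
   vertex 4.0 0.7 1.0
  endloop
 endfacet
 facet normal -0.847 0.109 0.519
  outer loop
   vertex 0.8 2.1 2.8
   vertex 0.0 1.6 1.6
   vertex 0.5 1.2 2.5
  endloop
 endfacet
 facet normal -0.451 -0.143 0.881
  outer loop
   vertex 0.8 2.1 2.8
   vertex 0.5 1.2 2.5
   vertex 2.4 2.6 3.7
  endloop
 endfacet
 facet normal -0.613 0.786 0.081
  outer loop
   vertex 0.8 2.1 2.8
   vertex 1.9 3.0 2.4
   vertex 0.0 1.6 1.6
  endloop
 endfacet
 facet normal -0.478 0.771 0.421
  outer loop
   vertex 0.8 2.1 2.8
   vertex 2.4 2.6 3.7
   vertex 1.9 3.0 2.4
  endloop
 endfacet
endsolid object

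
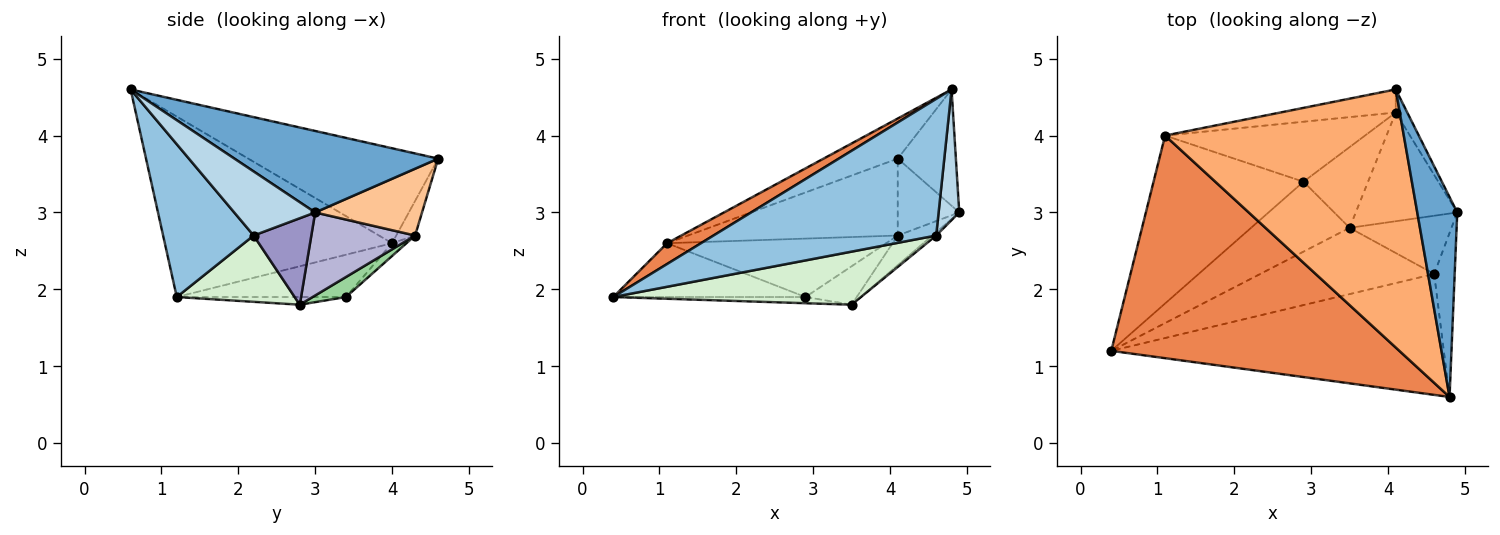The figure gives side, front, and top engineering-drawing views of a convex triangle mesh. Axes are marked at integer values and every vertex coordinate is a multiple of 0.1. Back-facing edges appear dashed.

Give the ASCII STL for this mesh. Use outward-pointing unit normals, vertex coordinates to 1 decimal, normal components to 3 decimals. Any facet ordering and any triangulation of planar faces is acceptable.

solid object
 facet normal 0.870 0.248 0.427
  outer loop
   vertex 4.1 4.6 3.7
   vertex 4.8 0.6 4.6
   vertex 4.9 3.0 3.0
  endloop
 endfacet
 facet normal 0.291 -0.716 -0.634
  outer loop
   vertex 4.6 2.2 2.7
   vertex 4.8 0.6 4.6
   vertex 0.4 1.2 1.9
  endloop
 endfacet
 facet normal 0.926 -0.236 -0.296
  outer loop
   vertex 4.6 2.2 2.7
   vertex 4.9 3.0 3.0
   vertex 4.8 0.6 4.6
  endloop
 endfacet
 facet normal -0.259 0.295 -0.920
  outer loop
   vertex 1.1 4.0 2.6
   vertex 2.9 3.4 1.9
   vertex 0.4 1.2 1.9
  endloop
 endfacet
 facet normal -0.529 -0.079 0.845
  outer loop
   vertex 1.1 4.0 2.6
   vertex 0.4 1.2 1.9
   vertex 4.8 0.6 4.6
  endloop
 endfacet
 facet normal -0.366 0.143 0.920
  outer loop
   vertex 1.1 4.0 2.6
   vertex 4.8 0.6 4.6
   vertex 4.1 4.6 3.7
  endloop
 endfacet
 facet normal 0.857 0.493 -0.148
  outer loop
   vertex 4.1 4.3 2.7
   vertex 4.1 4.6 3.7
   vertex 4.9 3.0 3.0
  endloop
 endfacet
 facet normal -0.086 0.954 -0.286
  outer loop
   vertex 4.1 4.3 2.7
   vertex 1.1 4.0 2.6
   vertex 4.1 4.6 3.7
  endloop
 endfacet
 facet normal -0.046 0.697 -0.715
  outer loop
   vertex 4.1 4.3 2.7
   vertex 2.9 3.4 1.9
   vertex 1.1 4.0 2.6
  endloop
 endfacet
 facet normal 0.269 0.414 -0.870
  outer loop
   vertex 3.5 2.8 1.8
   vertex 2.9 3.4 1.9
   vertex 4.1 4.3 2.7
  endloop
 endfacet
 facet normal -0.077 0.088 -0.993
  outer loop
   vertex 3.5 2.8 1.8
   vertex 0.4 1.2 1.9
   vertex 2.9 3.4 1.9
  endloop
 endfacet
 facet normal 0.285 -0.599 -0.748
  outer loop
   vertex 3.5 2.8 1.8
   vertex 4.6 2.2 2.7
   vertex 0.4 1.2 1.9
  endloop
 endfacet
 facet normal 0.647 0.043 -0.762
  outer loop
   vertex 3.5 2.8 1.8
   vertex 4.9 3.0 3.0
   vertex 4.6 2.2 2.7
  endloop
 endfacet
 facet normal 0.620 0.207 -0.757
  outer loop
   vertex 3.5 2.8 1.8
   vertex 4.1 4.3 2.7
   vertex 4.9 3.0 3.0
  endloop
 endfacet
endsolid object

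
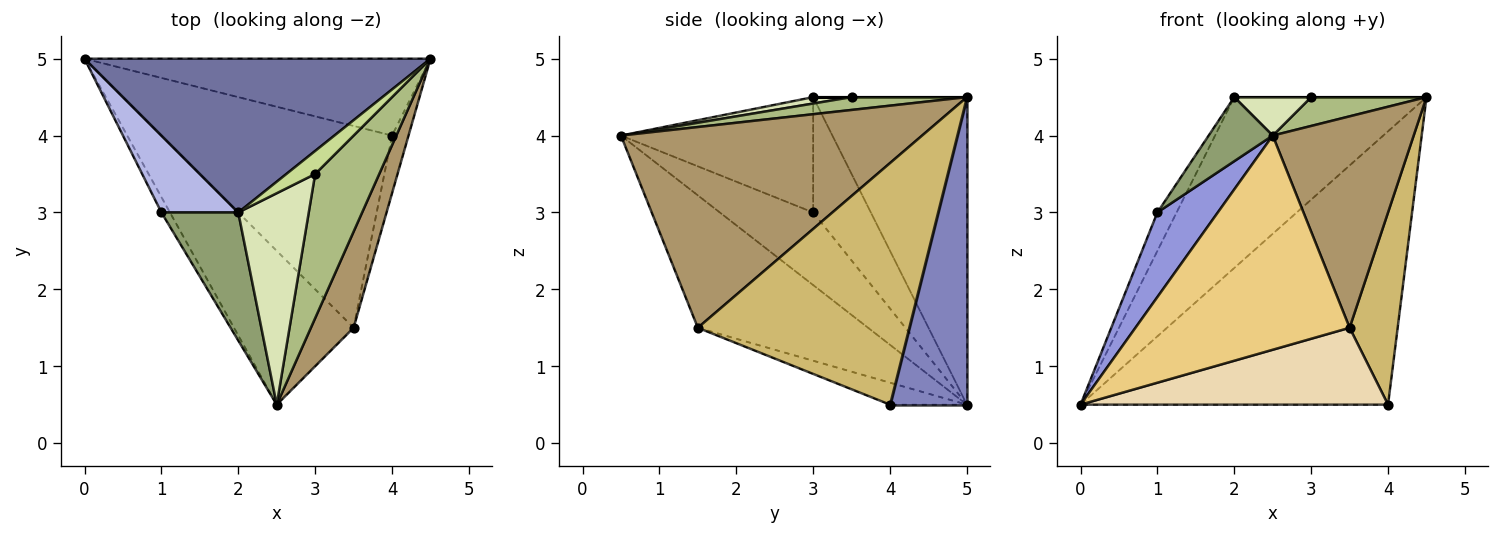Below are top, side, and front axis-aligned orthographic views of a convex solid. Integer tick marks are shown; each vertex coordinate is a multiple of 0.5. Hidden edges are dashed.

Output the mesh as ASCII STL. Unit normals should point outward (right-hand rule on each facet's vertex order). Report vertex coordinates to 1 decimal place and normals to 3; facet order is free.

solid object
 facet normal -0.511 0.639 0.575
  outer loop
   vertex 2.0 3.0 4.5
   vertex 4.5 5.0 4.5
   vertex 0.0 5.0 0.5
  endloop
 endfacet
 facet normal 0.234 0.936 -0.263
  outer loop
   vertex 4.0 4.0 0.5
   vertex 0.0 5.0 0.5
   vertex 4.5 5.0 4.5
  endloop
 endfacet
 facet normal -0.836 -0.541 -0.098
  outer loop
   vertex 1.0 3.0 3.0
   vertex 0.0 5.0 0.5
   vertex 2.5 0.5 4.0
  endloop
 endfacet
 facet normal -0.802 0.267 0.535
  outer loop
   vertex 1.0 3.0 3.0
   vertex 2.0 3.0 4.5
   vertex 0.0 5.0 0.5
  endloop
 endfacet
 facet normal -0.802 -0.267 0.535
  outer loop
   vertex 1.0 3.0 3.0
   vertex 2.5 0.5 4.0
   vertex 2.0 3.0 4.5
  endloop
 endfacet
 facet normal 0.192 -0.192 0.962
  outer loop
   vertex 3.0 3.5 4.5
   vertex 2.5 0.5 4.0
   vertex 4.5 5.0 4.5
  endloop
 endfacet
 facet normal 0.000 0.000 1.000
  outer loop
   vertex 3.0 3.5 4.5
   vertex 4.5 5.0 4.5
   vertex 2.0 3.0 4.5
  endloop
 endfacet
 facet normal 0.089 -0.178 0.980
  outer loop
   vertex 3.0 3.5 4.5
   vertex 2.0 3.0 4.5
   vertex 2.5 0.5 4.0
  endloop
 endfacet
 facet normal 0.889 -0.416 0.189
  outer loop
   vertex 3.5 1.5 1.5
   vertex 4.5 5.0 4.5
   vertex 2.5 0.5 4.0
  endloop
 endfacet
 facet normal 0.973 -0.221 -0.066
  outer loop
   vertex 3.5 1.5 1.5
   vertex 4.0 4.0 0.5
   vertex 4.5 5.0 4.5
  endloop
 endfacet
 facet normal -0.542 -0.682 -0.490
  outer loop
   vertex 3.5 1.5 1.5
   vertex 2.5 0.5 4.0
   vertex 0.0 5.0 0.5
  endloop
 endfacet
 facet normal -0.089 -0.355 -0.931
  outer loop
   vertex 3.5 1.5 1.5
   vertex 0.0 5.0 0.5
   vertex 4.0 4.0 0.5
  endloop
 endfacet
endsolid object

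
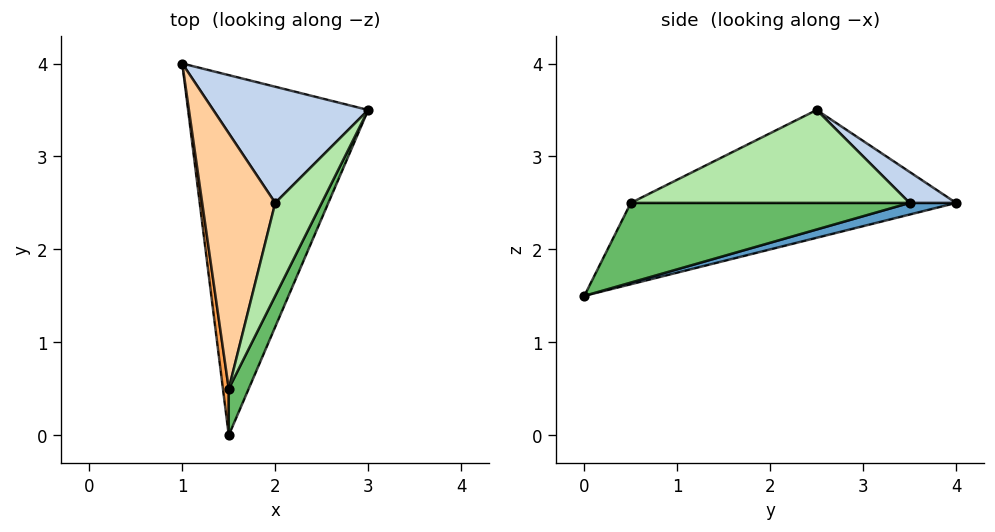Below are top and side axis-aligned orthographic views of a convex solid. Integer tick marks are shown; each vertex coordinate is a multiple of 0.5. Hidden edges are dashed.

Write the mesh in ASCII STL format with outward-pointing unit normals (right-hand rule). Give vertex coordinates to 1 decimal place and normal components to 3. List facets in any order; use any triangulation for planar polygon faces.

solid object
 facet normal 0.062 0.249 -0.966
  outer loop
   vertex 1.5 0.0 1.5
   vertex 1.0 4.0 2.5
   vertex 3.0 3.5 2.5
  endloop
 endfacet
 facet normal 0.154 0.617 0.772
  outer loop
   vertex 2.0 2.5 3.5
   vertex 3.0 3.5 2.5
   vertex 1.0 4.0 2.5
  endloop
 endfacet
 facet normal -0.987 -0.141 0.071
  outer loop
   vertex 1.5 0.5 2.5
   vertex 1.0 4.0 2.5
   vertex 1.5 0.0 1.5
  endloop
 endfacet
 facet normal -0.781 -0.112 0.614
  outer loop
   vertex 1.5 0.5 2.5
   vertex 2.0 2.5 3.5
   vertex 1.0 4.0 2.5
  endloop
 endfacet
 facet normal 0.873 -0.436 0.218
  outer loop
   vertex 1.5 0.5 2.5
   vertex 1.5 0.0 1.5
   vertex 3.0 3.5 2.5
  endloop
 endfacet
 facet normal 0.816 -0.408 0.408
  outer loop
   vertex 1.5 0.5 2.5
   vertex 3.0 3.5 2.5
   vertex 2.0 2.5 3.5
  endloop
 endfacet
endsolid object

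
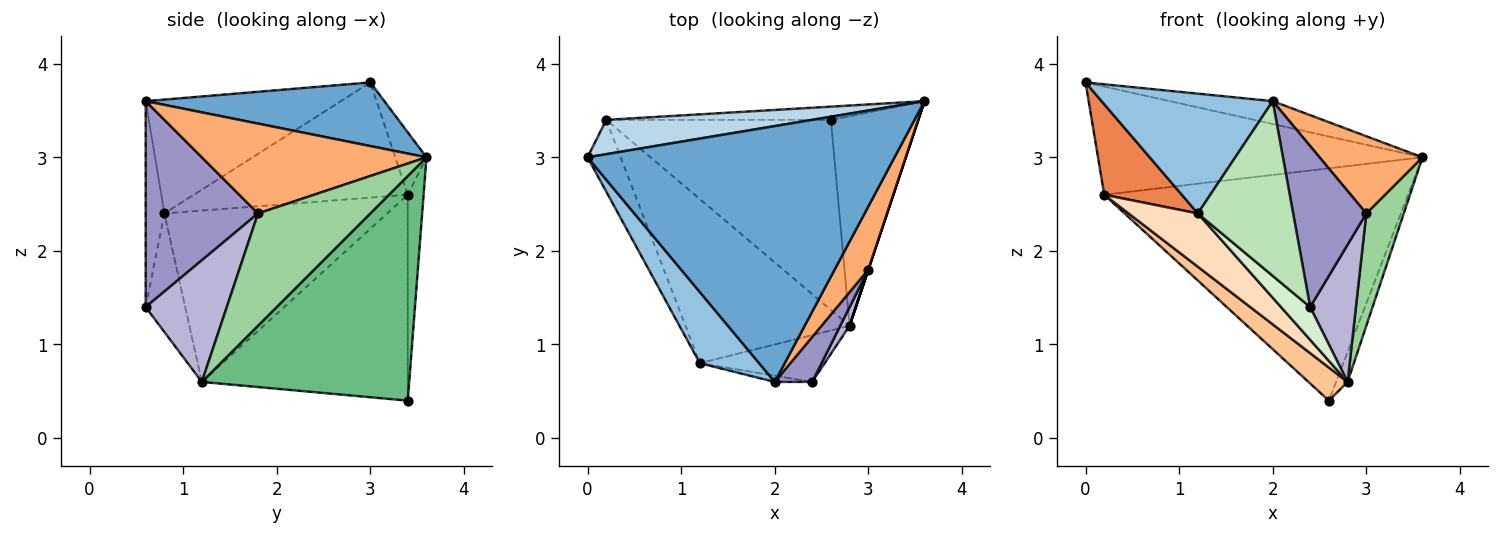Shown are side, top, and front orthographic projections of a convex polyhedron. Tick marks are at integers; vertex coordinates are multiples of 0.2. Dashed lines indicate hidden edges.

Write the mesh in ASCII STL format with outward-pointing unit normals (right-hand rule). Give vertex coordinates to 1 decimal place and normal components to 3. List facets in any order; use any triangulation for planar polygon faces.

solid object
 facet normal 0.202 0.087 0.975
  outer loop
   vertex 2.0 0.6 3.6
   vertex 3.6 3.6 3.0
   vertex 0.0 3.0 3.8
  endloop
 endfacet
 facet normal -0.700 -0.614 0.364
  outer loop
   vertex 1.2 0.8 2.4
   vertex 2.0 0.6 3.6
   vertex 0.0 3.0 3.8
  endloop
 endfacet
 facet normal -0.091 0.949 0.301
  outer loop
   vertex 0.2 3.4 2.6
   vertex 0.0 3.0 3.8
   vertex 3.6 3.6 3.0
  endloop
 endfacet
 facet normal -0.052 0.997 -0.057
  outer loop
   vertex 0.2 3.4 2.6
   vertex 3.6 3.6 3.0
   vertex 2.6 3.4 0.4
  endloop
 endfacet
 facet normal -0.908 -0.329 -0.261
  outer loop
   vertex 0.2 3.4 2.6
   vertex 1.2 0.8 2.4
   vertex 0.0 3.0 3.8
  endloop
 endfacet
 facet normal 0.860 -0.394 0.323
  outer loop
   vertex 3.0 1.8 2.4
   vertex 3.6 3.6 3.0
   vertex 2.0 0.6 3.6
  endloop
 endfacet
 facet normal -0.670 -0.127 -0.731
  outer loop
   vertex 2.8 1.2 0.6
   vertex 0.2 3.4 2.6
   vertex 2.6 3.4 0.4
  endloop
 endfacet
 facet normal -0.705 -0.219 -0.675
  outer loop
   vertex 2.8 1.2 0.6
   vertex 1.2 0.8 2.4
   vertex 0.2 3.4 2.6
  endloop
 endfacet
 facet normal 0.931 0.052 -0.362
  outer loop
   vertex 2.8 1.2 0.6
   vertex 2.6 3.4 0.4
   vertex 3.6 3.6 3.0
  endloop
 endfacet
 facet normal 0.949 -0.316 0.000
  outer loop
   vertex 2.8 1.2 0.6
   vertex 3.6 3.6 3.0
   vertex 3.0 1.8 2.4
  endloop
 endfacet
 facet normal -0.193 -0.981 -0.035
  outer loop
   vertex 2.4 0.6 1.4
   vertex 2.0 0.6 3.6
   vertex 1.2 0.8 2.4
  endloop
 endfacet
 facet normal -0.614 -0.453 -0.647
  outer loop
   vertex 2.4 0.6 1.4
   vertex 1.2 0.8 2.4
   vertex 2.8 1.2 0.6
  endloop
 endfacet
 facet normal 0.828 -0.540 0.151
  outer loop
   vertex 2.4 0.6 1.4
   vertex 3.0 1.8 2.4
   vertex 2.0 0.6 3.6
  endloop
 endfacet
 facet normal 0.869 -0.490 0.067
  outer loop
   vertex 2.4 0.6 1.4
   vertex 2.8 1.2 0.6
   vertex 3.0 1.8 2.4
  endloop
 endfacet
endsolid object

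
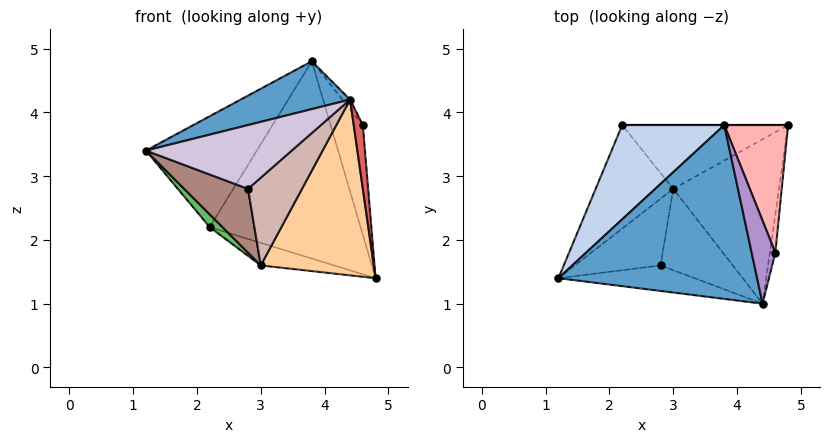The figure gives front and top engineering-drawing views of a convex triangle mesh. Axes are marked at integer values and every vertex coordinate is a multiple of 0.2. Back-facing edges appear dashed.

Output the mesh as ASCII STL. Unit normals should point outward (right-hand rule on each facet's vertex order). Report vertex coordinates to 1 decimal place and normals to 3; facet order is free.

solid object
 facet normal -0.264 -0.256 0.930
  outer loop
   vertex 3.8 3.8 4.8
   vertex 1.2 1.4 3.4
   vertex 4.4 1.0 4.2
  endloop
 endfacet
 facet normal -0.725 0.525 0.446
  outer loop
   vertex 2.2 3.8 2.2
   vertex 1.2 1.4 3.4
   vertex 3.8 3.8 4.8
  endloop
 endfacet
 facet normal 0.000 1.000 0.000
  outer loop
   vertex 2.2 3.8 2.2
   vertex 3.8 3.8 4.8
   vertex 4.8 3.8 1.4
  endloop
 endfacet
 facet normal 0.313 -0.694 -0.649
  outer loop
   vertex 3.0 2.8 1.6
   vertex 4.8 3.8 1.4
   vertex 4.4 1.0 4.2
  endloop
 endfacet
 facet normal -0.668 -0.091 -0.739
  outer loop
   vertex 3.0 2.8 1.6
   vertex 1.2 1.4 3.4
   vertex 2.2 3.8 2.2
  endloop
 endfacet
 facet normal -0.279 0.320 -0.905
  outer loop
   vertex 3.0 2.8 1.6
   vertex 2.2 3.8 2.2
   vertex 4.8 3.8 1.4
  endloop
 endfacet
 facet normal 0.923 -0.330 -0.198
  outer loop
   vertex 4.6 1.8 3.8
   vertex 4.4 1.0 4.2
   vertex 4.8 3.8 1.4
  endloop
 endfacet
 facet normal 0.932 0.236 0.274
  outer loop
   vertex 4.6 1.8 3.8
   vertex 4.8 3.8 1.4
   vertex 3.8 3.8 4.8
  endloop
 endfacet
 facet normal 0.837 0.063 0.544
  outer loop
   vertex 4.6 1.8 3.8
   vertex 3.8 3.8 4.8
   vertex 4.4 1.0 4.2
  endloop
 endfacet
 facet normal -0.023 -0.928 -0.371
  outer loop
   vertex 2.8 1.6 2.8
   vertex 4.4 1.0 4.2
   vertex 1.2 1.4 3.4
  endloop
 endfacet
 facet normal -0.181 -0.680 -0.710
  outer loop
   vertex 2.8 1.6 2.8
   vertex 1.2 1.4 3.4
   vertex 3.0 2.8 1.6
  endloop
 endfacet
 facet normal 0.305 -0.698 -0.648
  outer loop
   vertex 2.8 1.6 2.8
   vertex 3.0 2.8 1.6
   vertex 4.4 1.0 4.2
  endloop
 endfacet
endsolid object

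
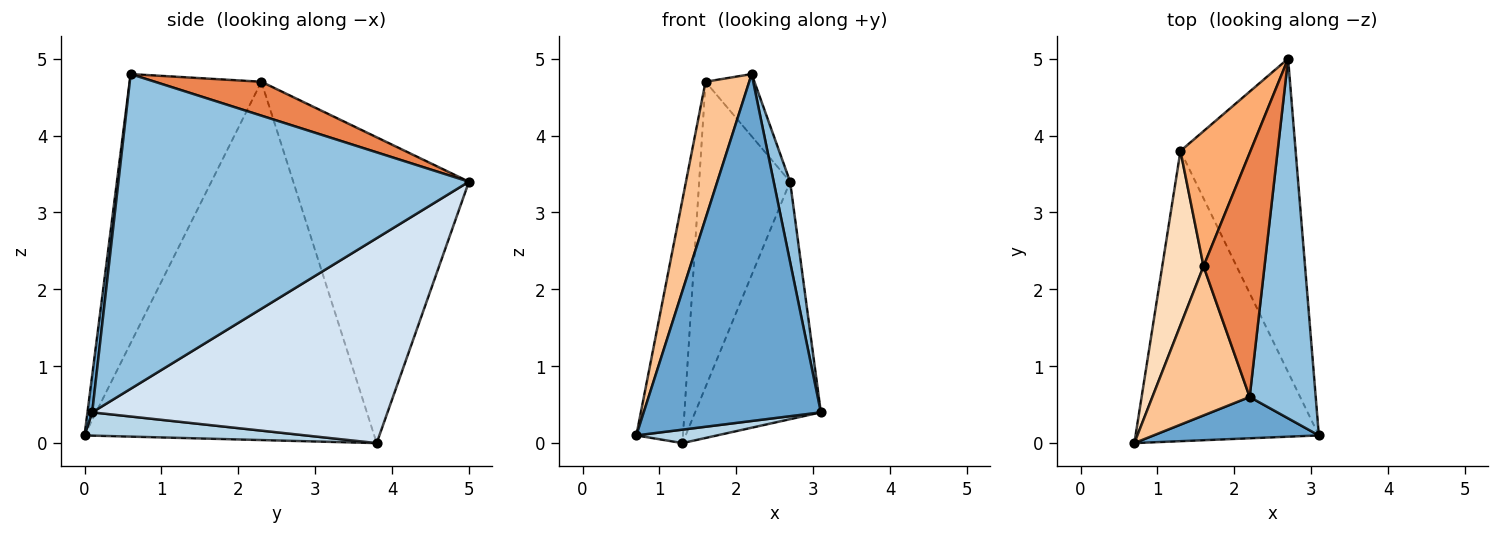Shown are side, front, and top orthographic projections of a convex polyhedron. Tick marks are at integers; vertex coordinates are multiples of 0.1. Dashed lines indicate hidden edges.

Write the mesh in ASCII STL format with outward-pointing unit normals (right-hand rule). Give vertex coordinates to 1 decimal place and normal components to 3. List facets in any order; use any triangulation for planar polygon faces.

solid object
 facet normal 0.027 -0.993 0.118
  outer loop
   vertex 2.2 0.6 4.8
   vertex 0.7 0.0 0.1
   vertex 3.1 0.1 0.4
  endloop
 endfacet
 facet normal 0.978 -0.046 0.205
  outer loop
   vertex 2.2 0.6 4.8
   vertex 3.1 0.1 0.4
   vertex 2.7 5.0 3.4
  endloop
 endfacet
 facet normal 0.126 -0.046 -0.991
  outer loop
   vertex 1.3 3.8 0.0
   vertex 3.1 0.1 0.4
   vertex 0.7 0.0 0.1
  endloop
 endfacet
 facet normal 0.817 0.348 -0.459
  outer loop
   vertex 1.3 3.8 0.0
   vertex 2.7 5.0 3.4
   vertex 3.1 0.1 0.4
  endloop
 endfacet
 facet normal 0.474 0.218 0.853
  outer loop
   vertex 1.6 2.3 4.7
   vertex 2.2 0.6 4.8
   vertex 2.7 5.0 3.4
  endloop
 endfacet
 facet normal -0.870 0.451 0.199
  outer loop
   vertex 1.6 2.3 4.7
   vertex 2.7 5.0 3.4
   vertex 1.3 3.8 0.0
  endloop
 endfacet
 facet normal -0.898 -0.298 0.325
  outer loop
   vertex 1.6 2.3 4.7
   vertex 0.7 0.0 0.1
   vertex 2.2 0.6 4.8
  endloop
 endfacet
 facet normal -0.981 0.158 0.113
  outer loop
   vertex 1.6 2.3 4.7
   vertex 1.3 3.8 0.0
   vertex 0.7 0.0 0.1
  endloop
 endfacet
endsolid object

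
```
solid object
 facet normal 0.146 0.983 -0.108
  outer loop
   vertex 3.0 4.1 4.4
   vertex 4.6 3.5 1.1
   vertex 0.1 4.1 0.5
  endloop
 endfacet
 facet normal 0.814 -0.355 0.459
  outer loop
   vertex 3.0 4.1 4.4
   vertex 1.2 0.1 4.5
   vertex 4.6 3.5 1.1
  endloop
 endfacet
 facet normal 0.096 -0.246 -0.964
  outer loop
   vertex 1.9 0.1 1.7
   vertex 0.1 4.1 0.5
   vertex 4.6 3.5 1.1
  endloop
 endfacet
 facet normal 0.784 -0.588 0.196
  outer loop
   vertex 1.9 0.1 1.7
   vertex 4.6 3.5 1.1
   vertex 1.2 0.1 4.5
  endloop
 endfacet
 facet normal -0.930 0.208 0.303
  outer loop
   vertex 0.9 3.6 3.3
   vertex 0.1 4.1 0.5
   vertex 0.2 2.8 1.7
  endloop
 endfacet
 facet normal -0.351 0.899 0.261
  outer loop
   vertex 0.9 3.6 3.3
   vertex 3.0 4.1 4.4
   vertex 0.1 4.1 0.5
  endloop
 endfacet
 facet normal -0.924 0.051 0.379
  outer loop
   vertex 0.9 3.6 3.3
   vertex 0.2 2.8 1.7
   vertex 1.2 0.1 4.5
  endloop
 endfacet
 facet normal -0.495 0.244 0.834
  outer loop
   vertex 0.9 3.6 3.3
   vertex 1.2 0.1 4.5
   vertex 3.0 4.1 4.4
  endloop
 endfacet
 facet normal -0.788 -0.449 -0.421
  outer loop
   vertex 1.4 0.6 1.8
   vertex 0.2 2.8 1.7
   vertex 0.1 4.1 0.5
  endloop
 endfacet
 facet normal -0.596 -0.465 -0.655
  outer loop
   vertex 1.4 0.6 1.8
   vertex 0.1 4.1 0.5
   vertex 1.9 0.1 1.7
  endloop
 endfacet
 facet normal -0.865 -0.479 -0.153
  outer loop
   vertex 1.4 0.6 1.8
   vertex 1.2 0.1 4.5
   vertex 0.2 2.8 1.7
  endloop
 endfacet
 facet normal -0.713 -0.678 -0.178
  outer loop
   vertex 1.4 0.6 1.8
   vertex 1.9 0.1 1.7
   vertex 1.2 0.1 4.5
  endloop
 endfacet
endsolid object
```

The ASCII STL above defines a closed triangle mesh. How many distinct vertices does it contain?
8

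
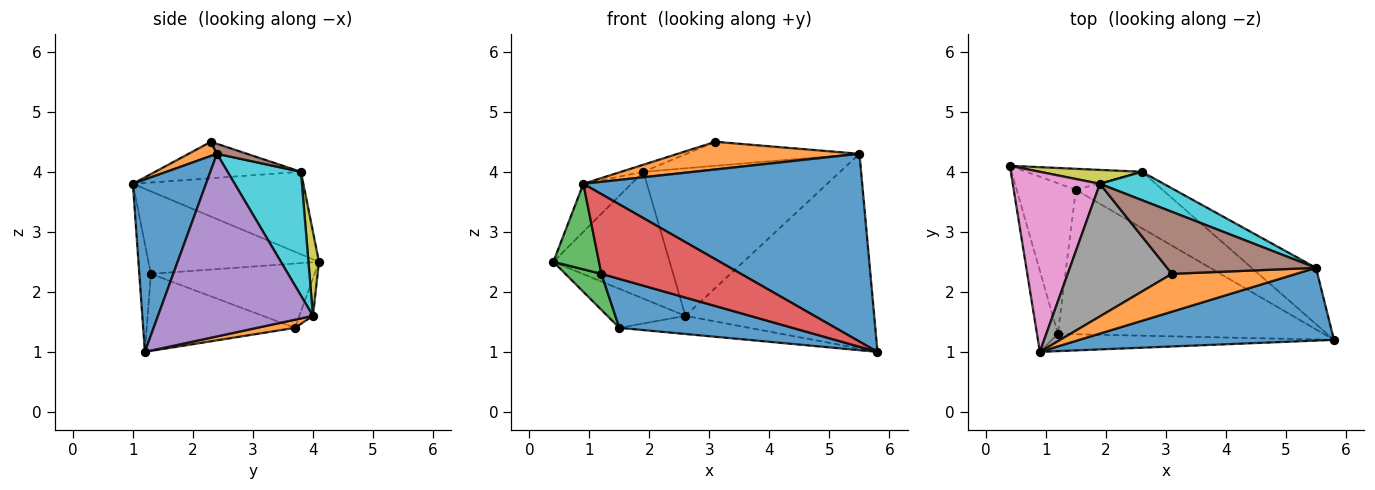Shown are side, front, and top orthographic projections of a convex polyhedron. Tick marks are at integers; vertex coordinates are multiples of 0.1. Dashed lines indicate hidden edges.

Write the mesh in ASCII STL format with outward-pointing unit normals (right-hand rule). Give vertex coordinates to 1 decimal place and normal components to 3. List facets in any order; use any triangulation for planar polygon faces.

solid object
 facet normal 0.238 -0.906 0.351
  outer loop
   vertex 5.5 2.4 4.3
   vertex 0.9 1.0 3.8
   vertex 5.8 1.2 1.0
  endloop
 endfacet
 facet normal 0.091 -0.588 0.804
  outer loop
   vertex 5.5 2.4 4.3
   vertex 3.1 2.3 4.5
   vertex 0.9 1.0 3.8
  endloop
 endfacet
 facet normal -0.938 -0.251 -0.238
  outer loop
   vertex 1.2 1.3 2.3
   vertex 0.9 1.0 3.8
   vertex 0.4 4.1 2.5
  endloop
 endfacet
 facet normal -0.081 -0.974 -0.211
  outer loop
   vertex 1.2 1.3 2.3
   vertex 5.8 1.2 1.0
   vertex 0.9 1.0 3.8
  endloop
 endfacet
 facet normal 0.619 0.754 -0.218
  outer loop
   vertex 2.6 4.0 1.6
   vertex 5.5 2.4 4.3
   vertex 5.8 1.2 1.0
  endloop
 endfacet
 facet normal 0.063 0.360 0.931
  outer loop
   vertex 1.9 3.8 4.0
   vertex 3.1 2.3 4.5
   vertex 5.5 2.4 4.3
  endloop
 endfacet
 facet normal -0.675 0.190 0.713
  outer loop
   vertex 1.9 3.8 4.0
   vertex 0.4 4.1 2.5
   vertex 0.9 1.0 3.8
  endloop
 endfacet
 facet normal -0.330 0.050 0.943
  outer loop
   vertex 1.9 3.8 4.0
   vertex 0.9 1.0 3.8
   vertex 3.1 2.3 4.5
  endloop
 endfacet
 facet normal 0.089 0.990 0.109
  outer loop
   vertex 1.9 3.8 4.0
   vertex 2.6 4.0 1.6
   vertex 0.4 4.1 2.5
  endloop
 endfacet
 facet normal 0.344 0.922 0.177
  outer loop
   vertex 1.9 3.8 4.0
   vertex 5.5 2.4 4.3
   vertex 2.6 4.0 1.6
  endloop
 endfacet
 facet normal -0.265 -0.309 -0.913
  outer loop
   vertex 1.5 3.7 1.4
   vertex 5.8 1.2 1.0
   vertex 1.2 1.3 2.3
  endloop
 endfacet
 facet normal 0.089 0.305 -0.948
  outer loop
   vertex 1.5 3.7 1.4
   vertex 2.6 4.0 1.6
   vertex 5.8 1.2 1.0
  endloop
 endfacet
 facet normal -0.726 -0.160 -0.668
  outer loop
   vertex 1.5 3.7 1.4
   vertex 1.2 1.3 2.3
   vertex 0.4 4.1 2.5
  endloop
 endfacet
 facet normal -0.152 0.870 -0.469
  outer loop
   vertex 1.5 3.7 1.4
   vertex 0.4 4.1 2.5
   vertex 2.6 4.0 1.6
  endloop
 endfacet
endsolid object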